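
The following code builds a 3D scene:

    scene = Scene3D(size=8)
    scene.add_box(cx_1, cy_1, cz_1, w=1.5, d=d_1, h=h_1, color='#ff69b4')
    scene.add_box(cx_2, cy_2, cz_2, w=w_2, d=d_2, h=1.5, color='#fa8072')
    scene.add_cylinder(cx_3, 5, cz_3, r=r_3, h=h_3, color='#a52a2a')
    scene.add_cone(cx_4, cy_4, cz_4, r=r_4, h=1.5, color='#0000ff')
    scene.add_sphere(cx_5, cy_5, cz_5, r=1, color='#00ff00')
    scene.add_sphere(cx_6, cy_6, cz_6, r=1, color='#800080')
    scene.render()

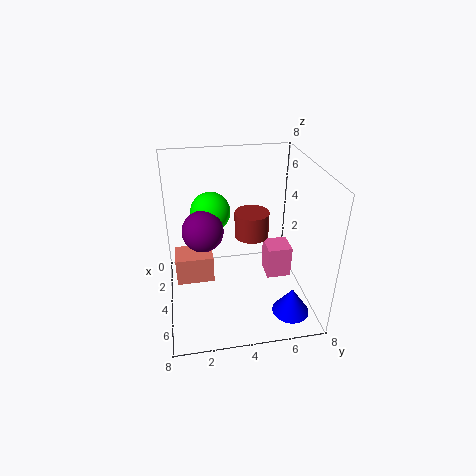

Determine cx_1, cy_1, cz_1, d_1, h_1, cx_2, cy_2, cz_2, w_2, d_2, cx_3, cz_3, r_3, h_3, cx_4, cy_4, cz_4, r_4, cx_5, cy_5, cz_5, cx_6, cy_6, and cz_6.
cx_1 = 2; cy_1 = 6; cz_1 = 0.5; d_1 = 1.5; h_1 = 2; cx_2 = 3.5; cy_2 = 0.5; cz_2 = 2; w_2 = 1.5; d_2 = 2; cx_3 = 3; cz_3 = 3.5; r_3 = 1; h_3 = 1.5; cx_4 = 6.5; cy_4 = 6.5; cz_4 = 0.5; r_4 = 1; cx_5 = 4.5; cy_5 = 2.5; cz_5 = 6; cx_6 = 5.5; cy_6 = 2; cz_6 = 5.5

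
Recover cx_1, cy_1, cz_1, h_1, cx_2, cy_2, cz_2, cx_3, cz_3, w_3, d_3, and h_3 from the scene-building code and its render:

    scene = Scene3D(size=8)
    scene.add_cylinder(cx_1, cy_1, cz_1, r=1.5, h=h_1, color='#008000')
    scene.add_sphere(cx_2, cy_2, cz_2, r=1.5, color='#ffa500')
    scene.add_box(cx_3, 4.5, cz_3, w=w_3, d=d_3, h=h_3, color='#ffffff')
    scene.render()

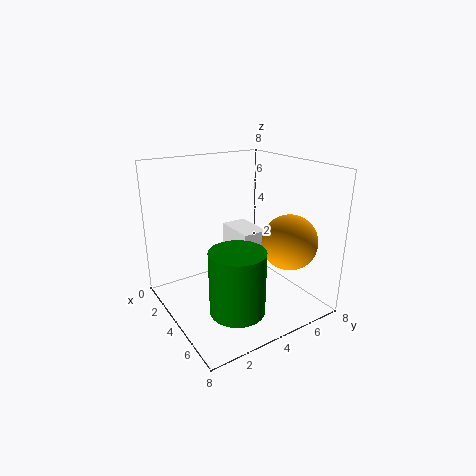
cx_1 = 5.5, cy_1 = 3, cz_1 = 0.5, h_1 = 3.5, cx_2 = 6, cy_2 = 6, cz_2 = 4, cx_3 = 1.5, cz_3 = 2, w_3 = 2.5, d_3 = 1.5, h_3 = 2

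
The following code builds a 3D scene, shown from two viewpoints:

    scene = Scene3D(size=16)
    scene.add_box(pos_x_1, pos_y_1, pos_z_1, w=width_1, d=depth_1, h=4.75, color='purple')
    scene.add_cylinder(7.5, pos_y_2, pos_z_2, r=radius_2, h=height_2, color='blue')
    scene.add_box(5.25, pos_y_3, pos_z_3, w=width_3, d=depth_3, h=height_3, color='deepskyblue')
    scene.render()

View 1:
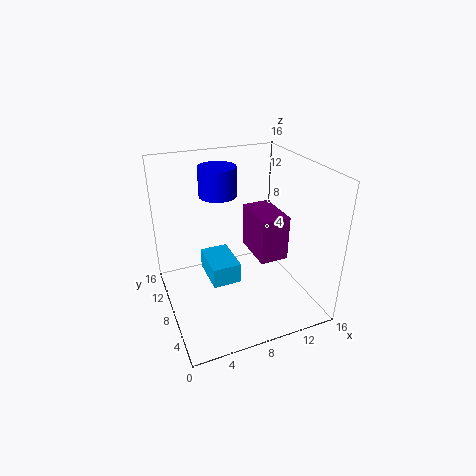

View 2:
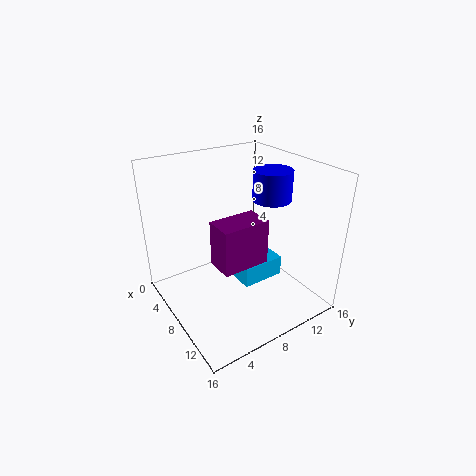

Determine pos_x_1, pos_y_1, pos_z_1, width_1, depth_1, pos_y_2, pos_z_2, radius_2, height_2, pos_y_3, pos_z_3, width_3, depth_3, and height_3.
pos_x_1 = 9, pos_y_1 = 4, pos_z_1 = 6.75, width_1 = 3, depth_1 = 5, pos_y_2 = 13, pos_z_2 = 11.25, radius_2 = 2.25, height_2 = 3.5, pos_y_3 = 8.75, pos_z_3 = 1.25, width_3 = 3.5, depth_3 = 5.25, height_3 = 2.5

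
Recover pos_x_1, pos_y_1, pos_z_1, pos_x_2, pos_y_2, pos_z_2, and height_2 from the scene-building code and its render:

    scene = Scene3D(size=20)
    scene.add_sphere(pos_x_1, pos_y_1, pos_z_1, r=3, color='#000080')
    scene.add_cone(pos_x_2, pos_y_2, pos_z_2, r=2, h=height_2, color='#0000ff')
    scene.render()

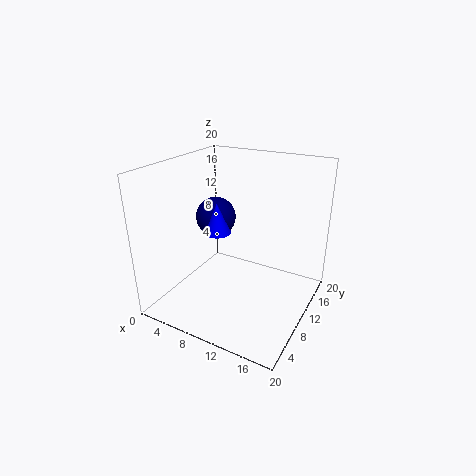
pos_x_1 = 4.5, pos_y_1 = 13, pos_z_1 = 11, pos_x_2 = 6, pos_y_2 = 11, pos_z_2 = 9.5, height_2 = 4.5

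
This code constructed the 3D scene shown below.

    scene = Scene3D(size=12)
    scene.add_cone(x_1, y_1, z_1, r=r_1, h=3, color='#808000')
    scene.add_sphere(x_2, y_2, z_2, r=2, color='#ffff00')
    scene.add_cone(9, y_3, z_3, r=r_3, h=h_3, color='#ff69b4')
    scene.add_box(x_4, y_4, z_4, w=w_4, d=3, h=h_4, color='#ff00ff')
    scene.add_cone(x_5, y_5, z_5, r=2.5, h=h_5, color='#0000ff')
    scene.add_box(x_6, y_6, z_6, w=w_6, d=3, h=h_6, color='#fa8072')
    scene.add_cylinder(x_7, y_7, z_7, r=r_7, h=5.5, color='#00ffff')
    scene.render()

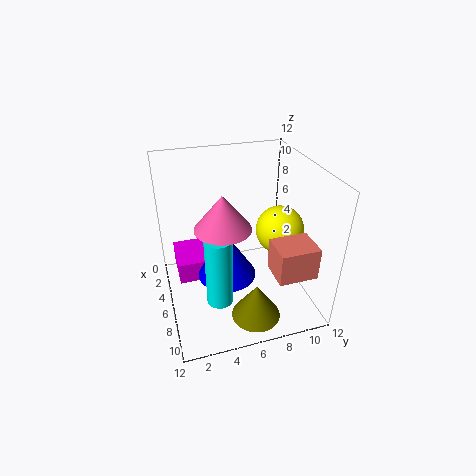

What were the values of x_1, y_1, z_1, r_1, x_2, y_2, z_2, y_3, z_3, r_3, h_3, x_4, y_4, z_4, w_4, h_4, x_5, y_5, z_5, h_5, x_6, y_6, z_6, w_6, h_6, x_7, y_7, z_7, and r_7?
x_1 = 9.5, y_1 = 6.5, z_1 = 0.5, r_1 = 2, x_2 = 6.5, y_2 = 9.5, z_2 = 6.5, y_3 = 4, z_3 = 9, r_3 = 2, h_3 = 2.5, x_4 = 0.5, y_4 = 1, z_4 = 1, w_4 = 4, h_4 = 2, x_5 = 6, y_5 = 5, z_5 = 2.5, h_5 = 4, x_6 = 9, y_6 = 7.5, z_6 = 5, w_6 = 2.5, h_6 = 2.5, x_7 = 9.5, y_7 = 3.5, z_7 = 3, r_7 = 1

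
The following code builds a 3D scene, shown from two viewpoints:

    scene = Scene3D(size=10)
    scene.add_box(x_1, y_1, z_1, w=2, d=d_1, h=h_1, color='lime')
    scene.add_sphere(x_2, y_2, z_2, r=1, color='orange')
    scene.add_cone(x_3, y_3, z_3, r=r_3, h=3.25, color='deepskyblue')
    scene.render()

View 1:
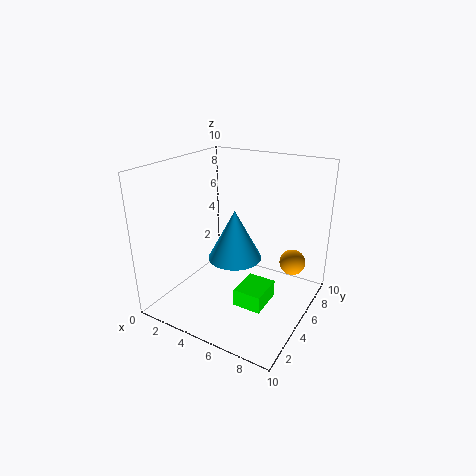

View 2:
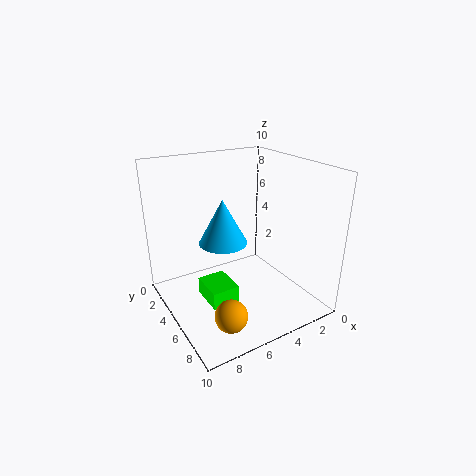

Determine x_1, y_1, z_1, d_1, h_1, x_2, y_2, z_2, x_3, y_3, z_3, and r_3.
x_1 = 5.5, y_1 = 3.5, z_1 = 0.5, d_1 = 2.5, h_1 = 1.25, x_2 = 7.75, y_2 = 8.75, z_2 = 2, x_3 = 5.5, y_3 = 3.75, z_3 = 4.25, r_3 = 1.75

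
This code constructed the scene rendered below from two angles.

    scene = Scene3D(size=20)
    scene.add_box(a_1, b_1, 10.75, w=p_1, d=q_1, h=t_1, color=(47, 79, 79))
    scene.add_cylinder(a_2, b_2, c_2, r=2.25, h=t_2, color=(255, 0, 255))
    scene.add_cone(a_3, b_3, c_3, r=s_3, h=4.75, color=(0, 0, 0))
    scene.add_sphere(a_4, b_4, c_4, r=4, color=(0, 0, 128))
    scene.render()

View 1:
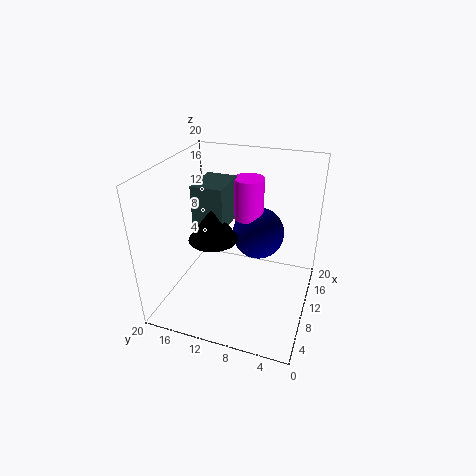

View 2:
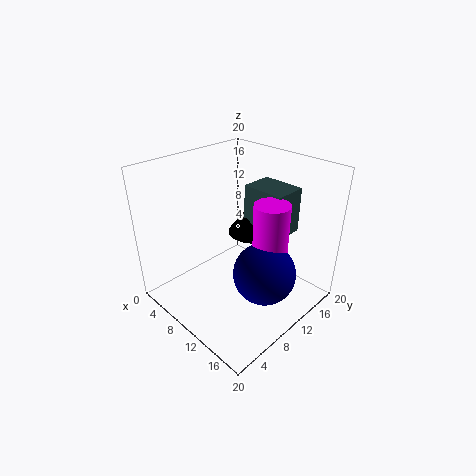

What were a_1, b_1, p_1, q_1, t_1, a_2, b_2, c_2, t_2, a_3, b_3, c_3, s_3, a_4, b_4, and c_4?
a_1 = 9.25, b_1 = 12, p_1 = 6, q_1 = 4.5, t_1 = 6.25, a_2 = 15.5, b_2 = 10.25, c_2 = 10.5, t_2 = 6.25, a_3 = 9.5, b_3 = 13.5, c_3 = 9.5, s_3 = 3.5, a_4 = 16, b_4 = 8.75, c_4 = 7.75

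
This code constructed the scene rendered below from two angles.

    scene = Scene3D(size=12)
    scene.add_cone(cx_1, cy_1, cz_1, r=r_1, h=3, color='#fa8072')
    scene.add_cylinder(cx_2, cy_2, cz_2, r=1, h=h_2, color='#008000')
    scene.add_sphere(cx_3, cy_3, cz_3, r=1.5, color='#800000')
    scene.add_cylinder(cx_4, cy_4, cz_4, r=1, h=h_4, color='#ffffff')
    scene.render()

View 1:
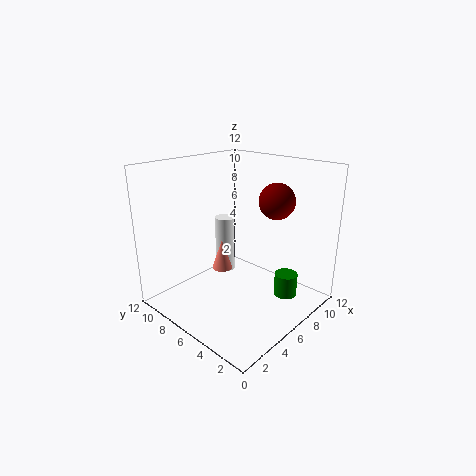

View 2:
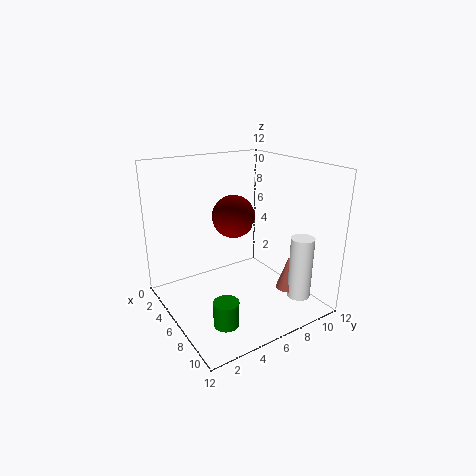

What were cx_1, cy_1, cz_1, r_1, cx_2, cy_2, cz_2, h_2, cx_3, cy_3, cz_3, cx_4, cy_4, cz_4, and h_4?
cx_1 = 8; cy_1 = 10; cz_1 = 1; r_1 = 1; cx_2 = 9; cy_2 = 3; cz_2 = 0.5; h_2 = 2; cx_3 = 8.5; cy_3 = 4; cz_3 = 9; cx_4 = 9; cy_4 = 10.5; cz_4 = 0.5; h_4 = 5.5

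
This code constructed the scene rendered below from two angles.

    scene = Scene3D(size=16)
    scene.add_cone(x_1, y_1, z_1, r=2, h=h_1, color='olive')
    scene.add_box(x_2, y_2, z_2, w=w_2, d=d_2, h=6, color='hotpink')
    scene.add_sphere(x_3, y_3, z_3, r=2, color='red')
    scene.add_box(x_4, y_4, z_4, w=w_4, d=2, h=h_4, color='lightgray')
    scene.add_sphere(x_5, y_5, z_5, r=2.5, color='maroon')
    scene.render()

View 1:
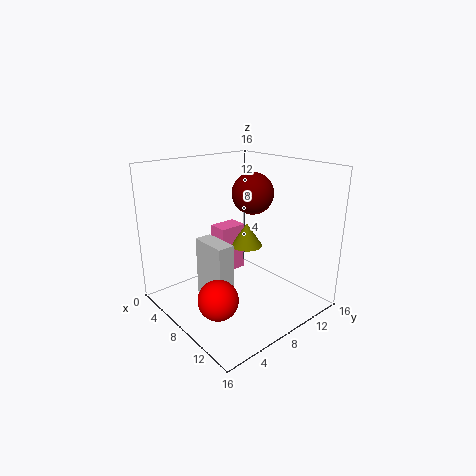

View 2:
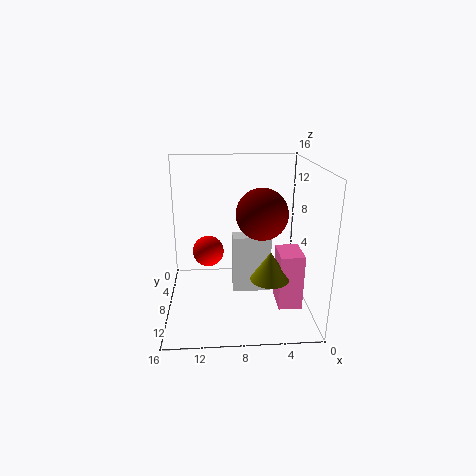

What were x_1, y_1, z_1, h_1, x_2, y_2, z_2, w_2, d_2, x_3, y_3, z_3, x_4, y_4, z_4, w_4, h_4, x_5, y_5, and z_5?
x_1 = 5; y_1 = 12; z_1 = 5; h_1 = 3; x_2 = 1.5; y_2 = 9; z_2 = 1.5; w_2 = 2.5; d_2 = 3.5; x_3 = 11.5; y_3 = 2.5; z_3 = 4; x_4 = 4; y_4 = 5; z_4 = 0.5; w_4 = 4.5; h_4 = 7; x_5 = 6; y_5 = 12; z_5 = 12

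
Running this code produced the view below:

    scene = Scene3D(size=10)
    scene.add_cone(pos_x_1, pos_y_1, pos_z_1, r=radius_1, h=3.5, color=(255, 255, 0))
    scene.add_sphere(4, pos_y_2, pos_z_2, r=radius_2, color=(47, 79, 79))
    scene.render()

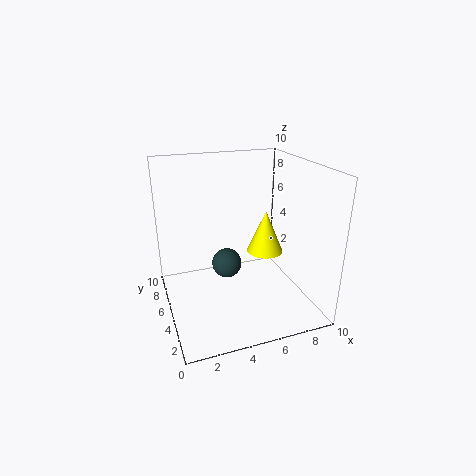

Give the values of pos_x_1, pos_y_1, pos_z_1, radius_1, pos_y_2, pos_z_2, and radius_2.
pos_x_1 = 8.5; pos_y_1 = 8; pos_z_1 = 2; radius_1 = 1.5; pos_y_2 = 4.5; pos_z_2 = 3.5; radius_2 = 1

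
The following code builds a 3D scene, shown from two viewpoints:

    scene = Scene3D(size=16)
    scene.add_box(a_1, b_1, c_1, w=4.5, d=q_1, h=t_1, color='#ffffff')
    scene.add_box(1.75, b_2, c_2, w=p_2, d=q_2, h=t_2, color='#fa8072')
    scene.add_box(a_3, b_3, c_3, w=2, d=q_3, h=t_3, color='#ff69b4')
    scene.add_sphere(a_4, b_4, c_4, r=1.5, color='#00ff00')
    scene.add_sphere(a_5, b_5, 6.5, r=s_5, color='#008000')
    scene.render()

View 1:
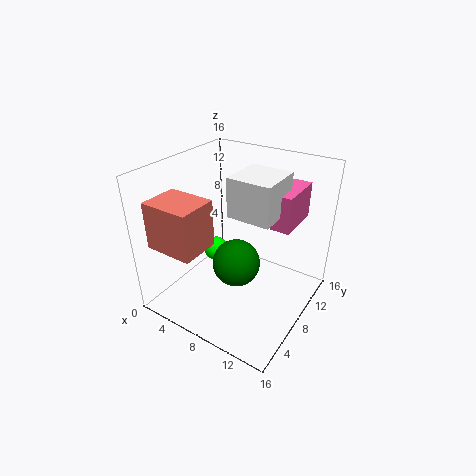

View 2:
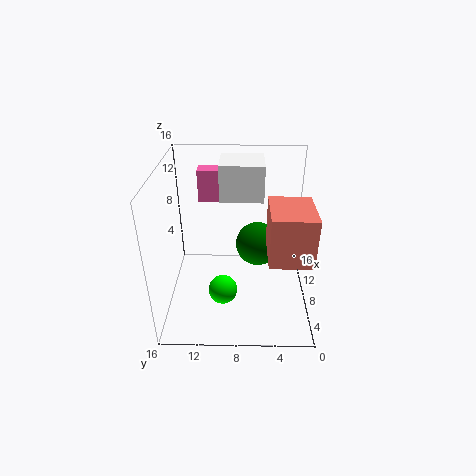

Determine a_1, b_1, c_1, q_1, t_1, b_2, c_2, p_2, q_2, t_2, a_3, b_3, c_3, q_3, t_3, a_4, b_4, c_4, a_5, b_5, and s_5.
a_1 = 8.5; b_1 = 5.25; c_1 = 12; q_1 = 4.75; t_1 = 4; b_2 = 0.75; c_2 = 8.5; p_2 = 5.25; q_2 = 4.25; t_2 = 5; a_3 = 12; b_3 = 7.75; c_3 = 10.5; q_3 = 5; t_3 = 3.75; a_4 = 3.75; b_4 = 9.5; c_4 = 4.25; a_5 = 9.25; b_5 = 5.75; s_5 = 2.5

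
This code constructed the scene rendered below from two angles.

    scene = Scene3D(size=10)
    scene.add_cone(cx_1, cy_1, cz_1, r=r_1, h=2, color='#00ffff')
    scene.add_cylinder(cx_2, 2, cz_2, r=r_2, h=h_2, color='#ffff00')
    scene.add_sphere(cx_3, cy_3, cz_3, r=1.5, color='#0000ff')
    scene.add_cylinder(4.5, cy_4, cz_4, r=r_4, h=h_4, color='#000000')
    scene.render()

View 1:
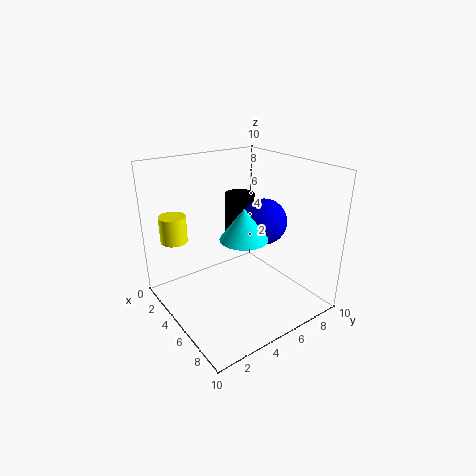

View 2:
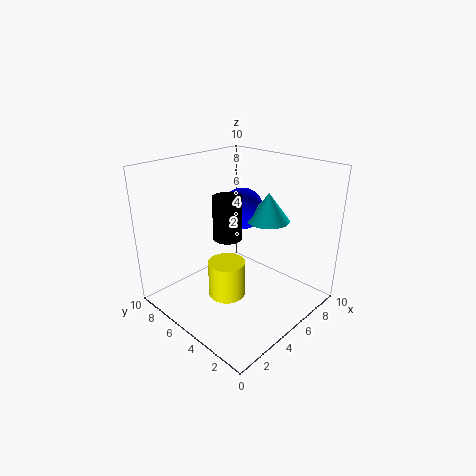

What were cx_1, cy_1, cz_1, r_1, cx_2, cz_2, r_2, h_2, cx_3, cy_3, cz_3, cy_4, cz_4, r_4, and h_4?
cx_1 = 7
cy_1 = 4
cz_1 = 6
r_1 = 1.5
cx_2 = 1
cz_2 = 4
r_2 = 1
h_2 = 2
cx_3 = 6.5
cy_3 = 6
cz_3 = 6.5
cy_4 = 5.5
cz_4 = 5
r_4 = 1
h_4 = 3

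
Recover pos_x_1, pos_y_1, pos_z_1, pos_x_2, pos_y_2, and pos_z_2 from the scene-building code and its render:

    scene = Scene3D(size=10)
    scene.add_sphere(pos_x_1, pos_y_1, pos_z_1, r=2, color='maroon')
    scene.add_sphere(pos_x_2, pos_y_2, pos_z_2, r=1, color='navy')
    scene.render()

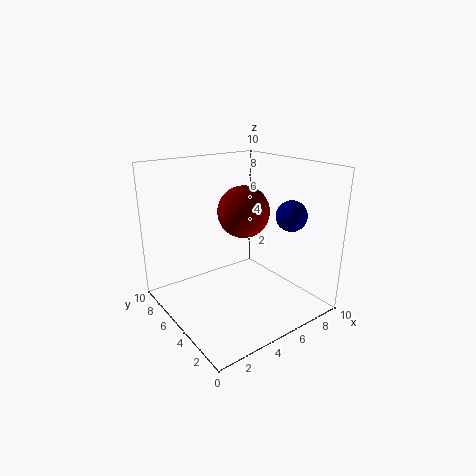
pos_x_1 = 7; pos_y_1 = 7; pos_z_1 = 6; pos_x_2 = 7; pos_y_2 = 2; pos_z_2 = 7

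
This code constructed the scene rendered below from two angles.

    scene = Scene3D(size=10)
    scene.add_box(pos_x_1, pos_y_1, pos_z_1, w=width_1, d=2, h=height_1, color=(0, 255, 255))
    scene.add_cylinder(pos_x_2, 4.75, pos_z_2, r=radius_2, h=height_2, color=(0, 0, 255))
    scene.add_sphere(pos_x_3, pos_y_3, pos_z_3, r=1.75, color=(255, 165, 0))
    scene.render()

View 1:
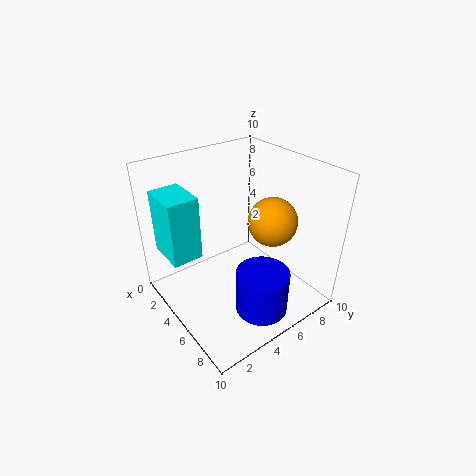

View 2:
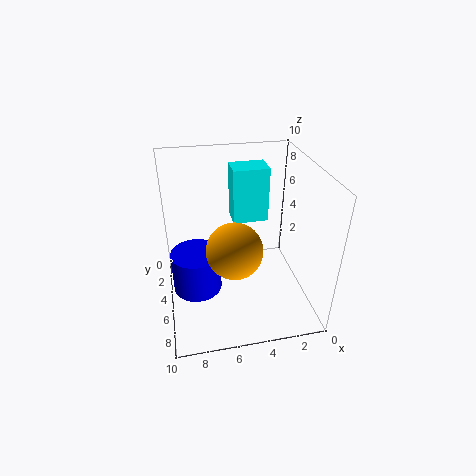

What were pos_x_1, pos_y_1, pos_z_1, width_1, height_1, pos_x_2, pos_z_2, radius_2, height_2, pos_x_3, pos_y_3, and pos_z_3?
pos_x_1 = 2
pos_y_1 = 0.25
pos_z_1 = 4.5
width_1 = 2.75
height_1 = 4.25
pos_x_2 = 8
pos_z_2 = 1
radius_2 = 1.75
height_2 = 3
pos_x_3 = 5.75
pos_y_3 = 7.5
pos_z_3 = 5.75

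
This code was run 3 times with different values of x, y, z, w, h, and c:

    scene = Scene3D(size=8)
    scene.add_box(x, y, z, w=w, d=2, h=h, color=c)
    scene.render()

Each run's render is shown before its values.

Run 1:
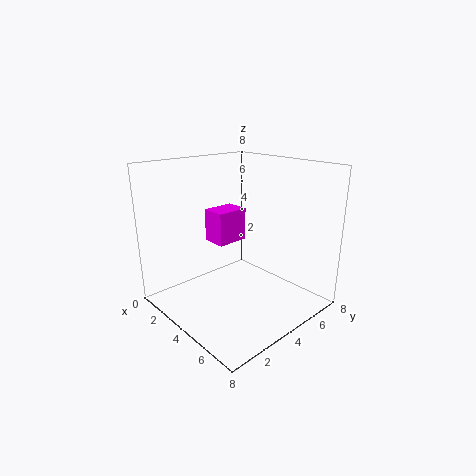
x = 1, y = 4, z = 3, w = 1.5, h = 2, c = 'magenta'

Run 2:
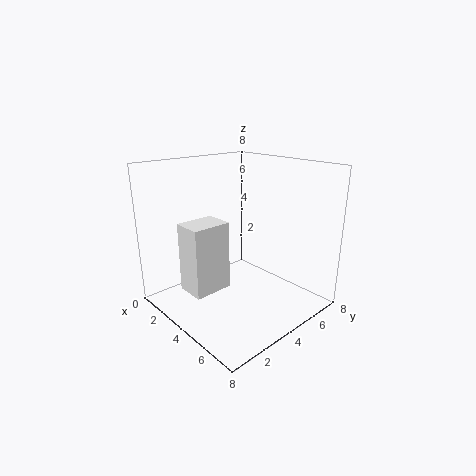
x = 3.5, y = 0.5, z = 2, w = 1.5, h = 3.5, c = 'white'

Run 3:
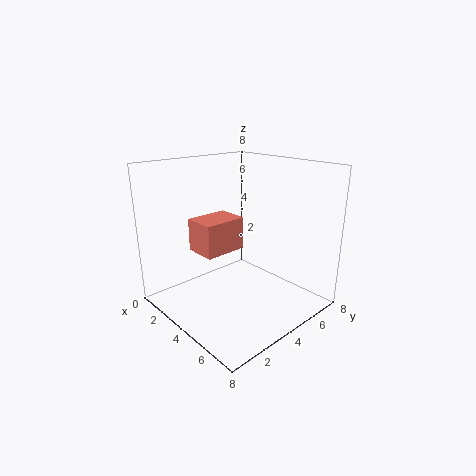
x = 4.5, y = 0.5, z = 4.5, w = 1.5, h = 1.5, c = 'salmon'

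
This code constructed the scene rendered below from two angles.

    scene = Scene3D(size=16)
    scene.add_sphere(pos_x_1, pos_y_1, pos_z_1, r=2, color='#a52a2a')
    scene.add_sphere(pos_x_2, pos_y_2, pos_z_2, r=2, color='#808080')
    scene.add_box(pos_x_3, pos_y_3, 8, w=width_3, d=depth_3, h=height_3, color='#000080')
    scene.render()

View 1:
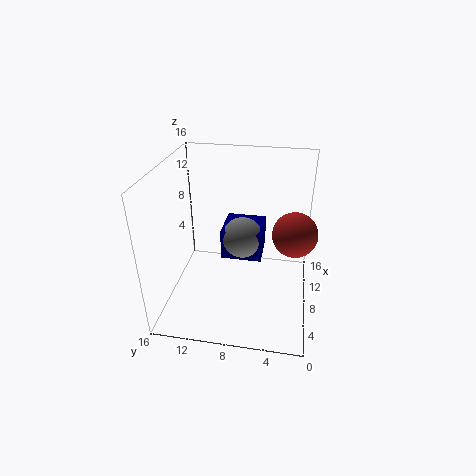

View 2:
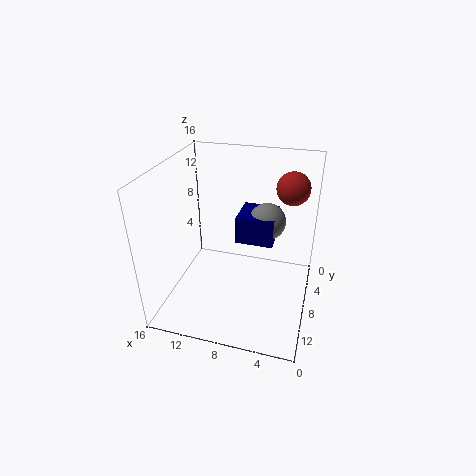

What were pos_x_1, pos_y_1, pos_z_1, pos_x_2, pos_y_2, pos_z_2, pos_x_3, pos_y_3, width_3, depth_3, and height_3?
pos_x_1 = 3, pos_y_1 = 2, pos_z_1 = 12, pos_x_2 = 5, pos_y_2 = 7, pos_z_2 = 10, pos_x_3 = 4, pos_y_3 = 5, width_3 = 4, depth_3 = 4, height_3 = 3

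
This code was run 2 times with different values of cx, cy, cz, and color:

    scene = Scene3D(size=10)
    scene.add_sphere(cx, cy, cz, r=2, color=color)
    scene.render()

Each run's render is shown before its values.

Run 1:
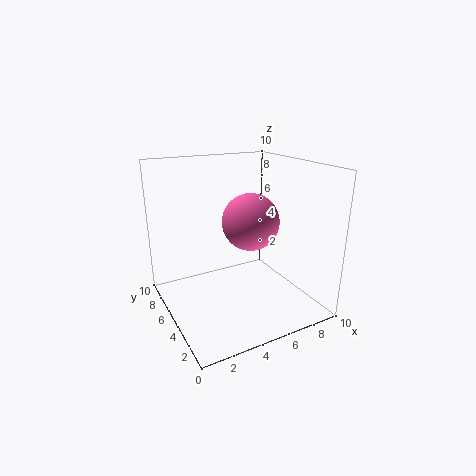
cx = 6
cy = 5
cz = 6
color = 'hotpink'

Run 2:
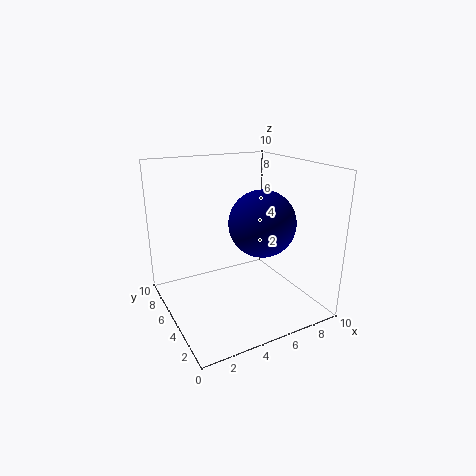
cx = 5
cy = 2
cz = 7
color = 'navy'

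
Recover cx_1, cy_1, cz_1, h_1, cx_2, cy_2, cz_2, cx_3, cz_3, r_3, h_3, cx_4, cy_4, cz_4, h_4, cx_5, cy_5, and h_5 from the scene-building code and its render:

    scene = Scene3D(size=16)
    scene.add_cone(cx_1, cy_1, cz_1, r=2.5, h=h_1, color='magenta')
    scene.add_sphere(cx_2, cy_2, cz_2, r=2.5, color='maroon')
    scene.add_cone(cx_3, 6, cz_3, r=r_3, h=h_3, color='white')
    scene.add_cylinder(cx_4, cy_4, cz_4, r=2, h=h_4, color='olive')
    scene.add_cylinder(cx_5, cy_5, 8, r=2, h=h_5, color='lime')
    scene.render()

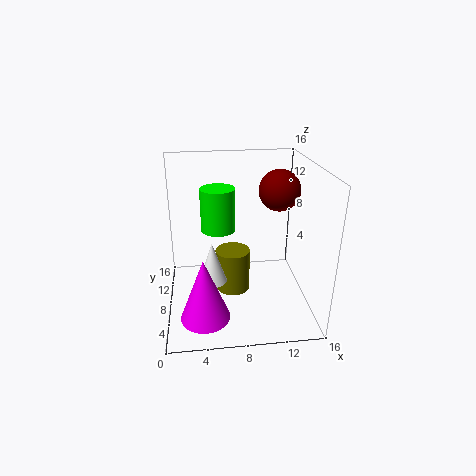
cx_1 = 4
cy_1 = 2.5
cz_1 = 2
h_1 = 6.5
cx_2 = 13.5
cy_2 = 12
cz_2 = 12
cx_3 = 5
cz_3 = 4
r_3 = 1.5
h_3 = 4.5
cx_4 = 7.5
cy_4 = 9
cz_4 = 1
h_4 = 5
cx_5 = 6
cy_5 = 10.5
h_5 = 5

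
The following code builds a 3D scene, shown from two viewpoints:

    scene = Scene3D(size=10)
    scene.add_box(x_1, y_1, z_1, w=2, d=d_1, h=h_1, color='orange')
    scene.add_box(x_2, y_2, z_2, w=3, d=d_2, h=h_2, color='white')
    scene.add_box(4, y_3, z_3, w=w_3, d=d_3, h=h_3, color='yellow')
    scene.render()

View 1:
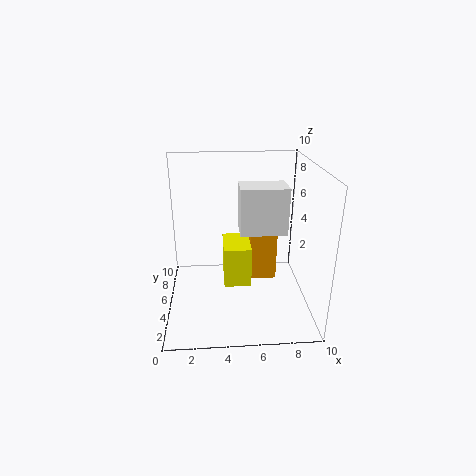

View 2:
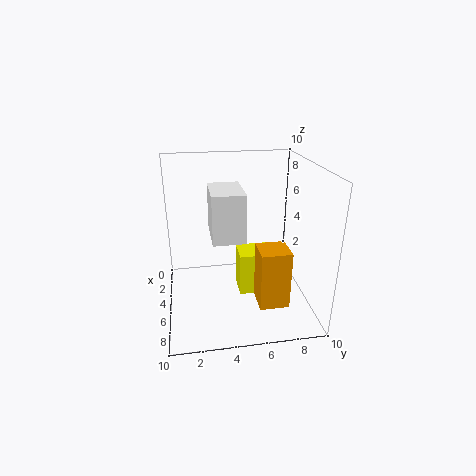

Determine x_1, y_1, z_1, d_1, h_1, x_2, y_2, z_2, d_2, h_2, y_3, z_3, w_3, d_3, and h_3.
x_1 = 6
y_1 = 6
z_1 = 1
d_1 = 2
h_1 = 4
x_2 = 5
y_2 = 3
z_2 = 6
d_2 = 2
h_2 = 3
y_3 = 5
z_3 = 1
w_3 = 2
d_3 = 3
h_3 = 3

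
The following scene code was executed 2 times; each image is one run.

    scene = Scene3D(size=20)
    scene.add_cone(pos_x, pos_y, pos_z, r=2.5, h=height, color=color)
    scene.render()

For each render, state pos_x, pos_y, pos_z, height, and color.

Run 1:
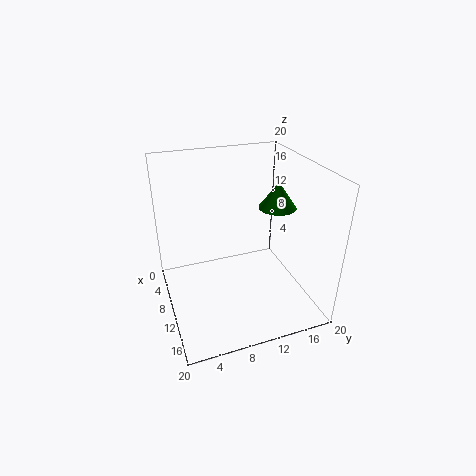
pos_x = 11.5, pos_y = 15, pos_z = 14.5, height = 3.5, color = 'green'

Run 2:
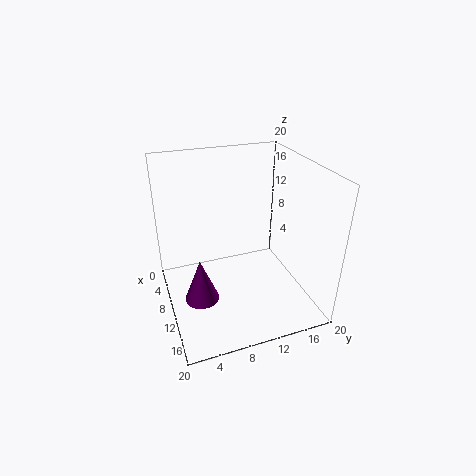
pos_x = 9.5, pos_y = 4.5, pos_z = 0.5, height = 6.5, color = 'purple'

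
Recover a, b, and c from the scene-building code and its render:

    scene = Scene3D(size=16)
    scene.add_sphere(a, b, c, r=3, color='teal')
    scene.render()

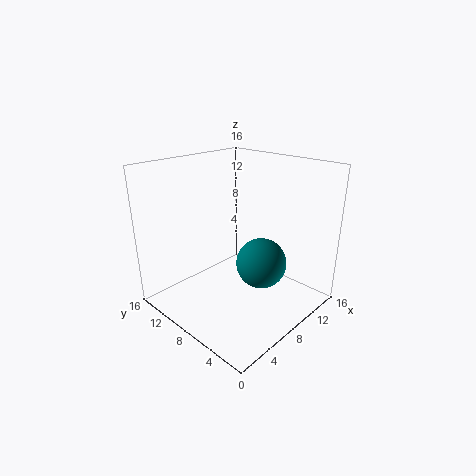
a = 11, b = 7, c = 4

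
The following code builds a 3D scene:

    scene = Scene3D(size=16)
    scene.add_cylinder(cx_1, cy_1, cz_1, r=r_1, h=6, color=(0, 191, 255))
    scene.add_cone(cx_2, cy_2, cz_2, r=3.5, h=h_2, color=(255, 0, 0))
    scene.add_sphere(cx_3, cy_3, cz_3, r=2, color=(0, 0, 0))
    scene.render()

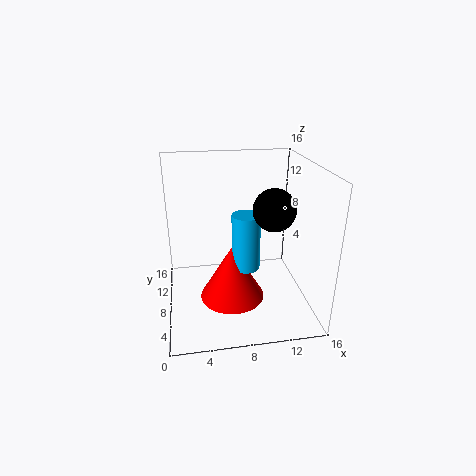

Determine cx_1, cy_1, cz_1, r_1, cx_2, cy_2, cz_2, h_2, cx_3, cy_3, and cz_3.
cx_1 = 8.5, cy_1 = 6, cz_1 = 5.5, r_1 = 1.5, cx_2 = 7, cy_2 = 6, cz_2 = 2, h_2 = 6, cx_3 = 10.5, cy_3 = 3, cz_3 = 13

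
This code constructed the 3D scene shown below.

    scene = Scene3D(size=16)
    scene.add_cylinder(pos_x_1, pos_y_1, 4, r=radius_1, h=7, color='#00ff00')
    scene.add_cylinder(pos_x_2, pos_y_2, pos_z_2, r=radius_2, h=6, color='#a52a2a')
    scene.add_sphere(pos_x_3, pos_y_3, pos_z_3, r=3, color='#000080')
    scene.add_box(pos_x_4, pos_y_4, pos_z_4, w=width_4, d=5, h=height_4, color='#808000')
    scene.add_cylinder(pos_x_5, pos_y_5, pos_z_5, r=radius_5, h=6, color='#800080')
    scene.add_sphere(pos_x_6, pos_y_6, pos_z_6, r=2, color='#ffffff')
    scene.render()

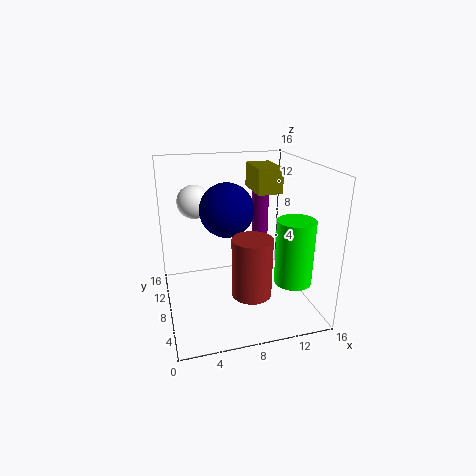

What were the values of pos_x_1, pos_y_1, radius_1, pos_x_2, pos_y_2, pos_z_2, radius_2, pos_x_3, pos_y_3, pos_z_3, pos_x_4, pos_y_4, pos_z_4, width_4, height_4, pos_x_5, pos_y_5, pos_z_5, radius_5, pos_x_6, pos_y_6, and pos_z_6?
pos_x_1 = 13; pos_y_1 = 4; radius_1 = 2; pos_x_2 = 8; pos_y_2 = 3; pos_z_2 = 4; radius_2 = 2; pos_x_3 = 7; pos_y_3 = 9; pos_z_3 = 11; pos_x_4 = 11; pos_y_4 = 10; pos_z_4 = 12; width_4 = 3; height_4 = 3; pos_x_5 = 12; pos_y_5 = 12; pos_z_5 = 6; radius_5 = 1; pos_x_6 = 4; pos_y_6 = 13; pos_z_6 = 11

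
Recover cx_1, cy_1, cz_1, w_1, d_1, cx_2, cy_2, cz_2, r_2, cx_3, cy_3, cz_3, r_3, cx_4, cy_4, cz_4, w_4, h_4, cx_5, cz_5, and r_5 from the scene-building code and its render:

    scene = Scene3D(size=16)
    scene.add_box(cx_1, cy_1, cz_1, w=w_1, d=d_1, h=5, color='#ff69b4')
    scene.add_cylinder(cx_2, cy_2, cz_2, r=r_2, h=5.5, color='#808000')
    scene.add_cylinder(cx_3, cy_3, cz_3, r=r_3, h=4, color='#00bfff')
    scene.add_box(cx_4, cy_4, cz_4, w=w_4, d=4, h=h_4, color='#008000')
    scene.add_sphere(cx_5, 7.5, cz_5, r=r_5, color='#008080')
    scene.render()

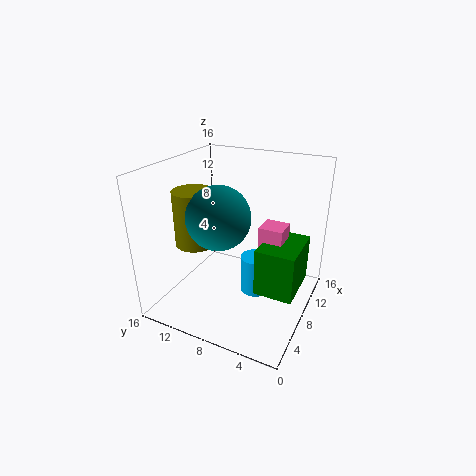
cx_1 = 6.5; cy_1 = 2.5; cz_1 = 5.5; w_1 = 2.5; d_1 = 2.5; cx_2 = 3.5; cy_2 = 10.5; cz_2 = 9; r_2 = 2; cx_3 = 6; cy_3 = 5; cz_3 = 3.5; r_3 = 1.5; cx_4 = 4.5; cy_4 = 0.5; cz_4 = 4; w_4 = 5.5; h_4 = 5; cx_5 = 3; cz_5 = 12.5; r_5 = 3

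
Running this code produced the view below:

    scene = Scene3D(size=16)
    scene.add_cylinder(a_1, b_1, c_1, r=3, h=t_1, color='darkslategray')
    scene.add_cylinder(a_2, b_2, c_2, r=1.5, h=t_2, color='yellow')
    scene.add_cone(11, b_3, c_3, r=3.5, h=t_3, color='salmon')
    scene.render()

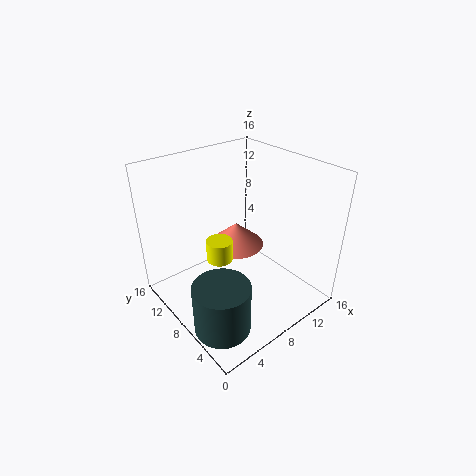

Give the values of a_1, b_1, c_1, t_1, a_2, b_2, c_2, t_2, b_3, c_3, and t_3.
a_1 = 3, b_1 = 4.5, c_1 = 0.5, t_1 = 5.5, a_2 = 6.5, b_2 = 9.5, c_2 = 5, t_2 = 2.5, b_3 = 12, c_3 = 4, t_3 = 3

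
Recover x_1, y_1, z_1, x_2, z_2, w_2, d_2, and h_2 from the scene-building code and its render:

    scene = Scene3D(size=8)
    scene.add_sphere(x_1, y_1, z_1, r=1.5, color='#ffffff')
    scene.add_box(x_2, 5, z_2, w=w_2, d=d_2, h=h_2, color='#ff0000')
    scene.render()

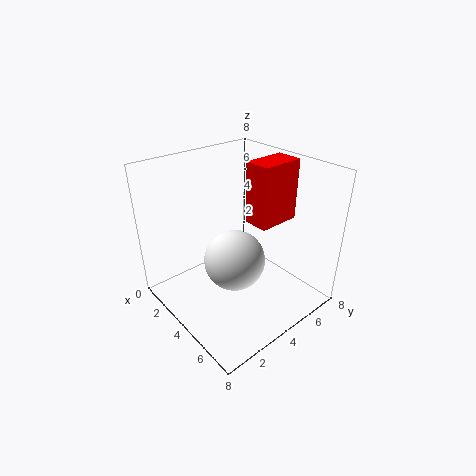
x_1 = 5.5, y_1 = 2.5, z_1 = 4, x_2 = 3.5, z_2 = 4.5, w_2 = 1.5, d_2 = 2.5, h_2 = 3.5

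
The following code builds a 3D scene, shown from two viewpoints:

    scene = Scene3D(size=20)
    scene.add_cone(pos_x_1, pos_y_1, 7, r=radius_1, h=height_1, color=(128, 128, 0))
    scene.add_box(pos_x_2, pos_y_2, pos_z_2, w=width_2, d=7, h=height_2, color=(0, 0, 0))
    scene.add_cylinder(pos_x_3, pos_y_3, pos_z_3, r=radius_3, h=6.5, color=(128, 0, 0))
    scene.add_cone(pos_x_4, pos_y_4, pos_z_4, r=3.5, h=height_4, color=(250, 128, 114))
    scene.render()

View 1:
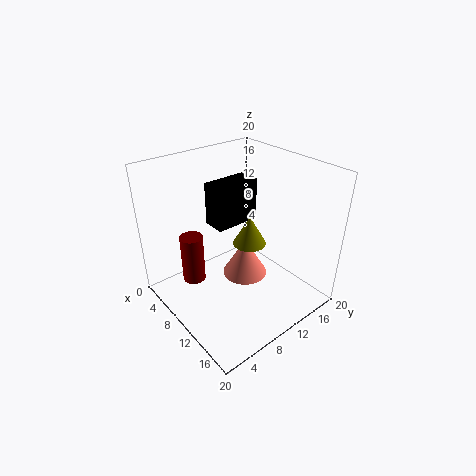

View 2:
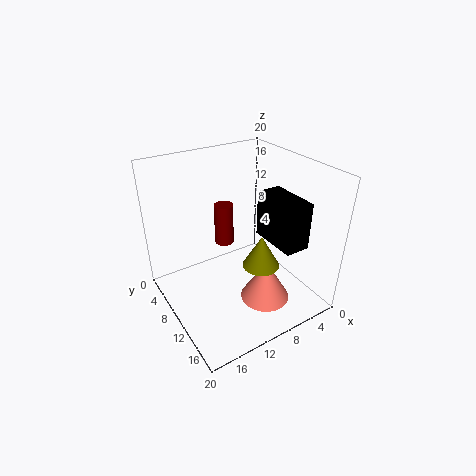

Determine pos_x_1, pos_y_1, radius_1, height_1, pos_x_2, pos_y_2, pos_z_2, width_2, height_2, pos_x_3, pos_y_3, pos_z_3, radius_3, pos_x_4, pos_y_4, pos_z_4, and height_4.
pos_x_1 = 8.5, pos_y_1 = 13.5, radius_1 = 2.5, height_1 = 4.5, pos_x_2 = 3, pos_y_2 = 9.5, pos_z_2 = 9.5, width_2 = 3.5, height_2 = 6.5, pos_x_3 = 8.5, pos_y_3 = 3.5, pos_z_3 = 5.5, radius_3 = 1.5, pos_x_4 = 7.5, pos_y_4 = 13.5, pos_z_4 = 1, height_4 = 6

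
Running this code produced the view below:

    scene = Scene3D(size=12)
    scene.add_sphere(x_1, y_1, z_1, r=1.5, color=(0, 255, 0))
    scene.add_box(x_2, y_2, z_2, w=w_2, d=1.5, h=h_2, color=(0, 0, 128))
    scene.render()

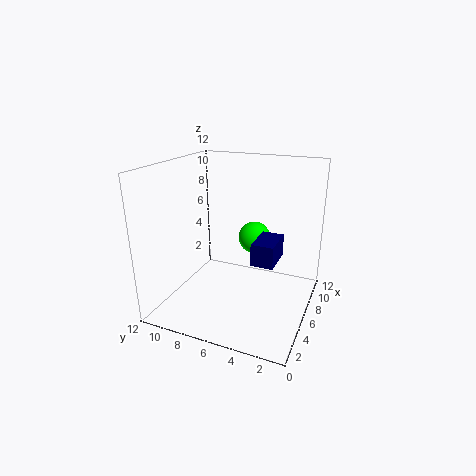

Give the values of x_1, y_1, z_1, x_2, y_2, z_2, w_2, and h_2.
x_1 = 10; y_1 = 6; z_1 = 4.5; x_2 = 1; y_2 = 1.5; z_2 = 6.5; w_2 = 2.5; h_2 = 1.5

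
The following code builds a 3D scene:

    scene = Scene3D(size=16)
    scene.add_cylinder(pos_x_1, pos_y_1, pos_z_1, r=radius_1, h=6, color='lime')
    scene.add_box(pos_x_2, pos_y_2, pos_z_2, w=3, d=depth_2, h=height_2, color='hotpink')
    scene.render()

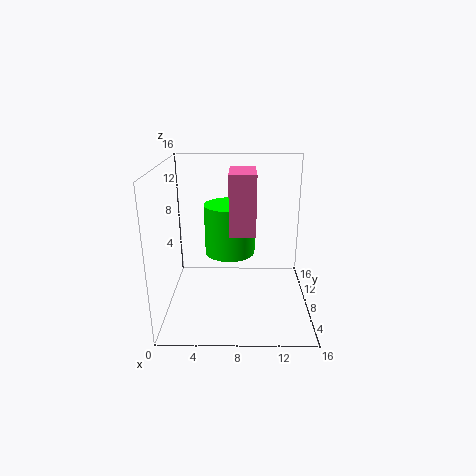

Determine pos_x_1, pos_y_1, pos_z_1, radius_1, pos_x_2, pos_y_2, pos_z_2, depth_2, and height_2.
pos_x_1 = 7, pos_y_1 = 11, pos_z_1 = 5, radius_1 = 3, pos_x_2 = 7, pos_y_2 = 8, pos_z_2 = 8, depth_2 = 5, height_2 = 7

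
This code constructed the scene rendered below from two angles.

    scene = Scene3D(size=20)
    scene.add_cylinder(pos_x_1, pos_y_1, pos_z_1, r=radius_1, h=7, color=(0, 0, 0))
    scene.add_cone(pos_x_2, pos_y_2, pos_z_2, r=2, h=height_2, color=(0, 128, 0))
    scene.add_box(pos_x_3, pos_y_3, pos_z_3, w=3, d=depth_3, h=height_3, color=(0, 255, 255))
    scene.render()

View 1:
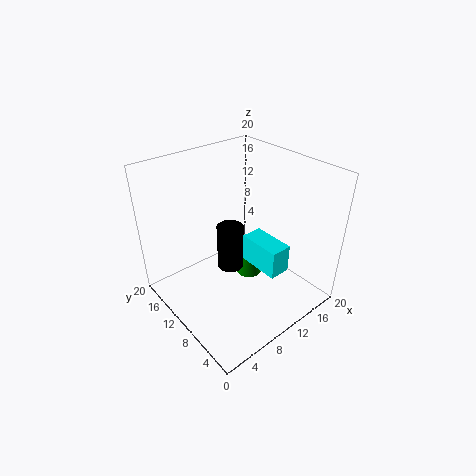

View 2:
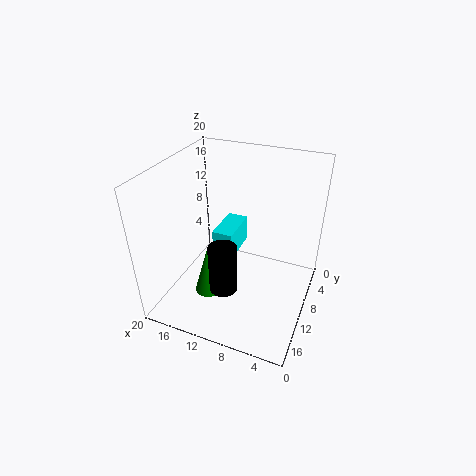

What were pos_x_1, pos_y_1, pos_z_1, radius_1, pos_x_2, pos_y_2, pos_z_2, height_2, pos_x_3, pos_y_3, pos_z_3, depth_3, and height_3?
pos_x_1 = 11; pos_y_1 = 13; pos_z_1 = 3; radius_1 = 2; pos_x_2 = 14; pos_y_2 = 12; pos_z_2 = 1; height_2 = 7; pos_x_3 = 11; pos_y_3 = 4; pos_z_3 = 6; depth_3 = 6; height_3 = 4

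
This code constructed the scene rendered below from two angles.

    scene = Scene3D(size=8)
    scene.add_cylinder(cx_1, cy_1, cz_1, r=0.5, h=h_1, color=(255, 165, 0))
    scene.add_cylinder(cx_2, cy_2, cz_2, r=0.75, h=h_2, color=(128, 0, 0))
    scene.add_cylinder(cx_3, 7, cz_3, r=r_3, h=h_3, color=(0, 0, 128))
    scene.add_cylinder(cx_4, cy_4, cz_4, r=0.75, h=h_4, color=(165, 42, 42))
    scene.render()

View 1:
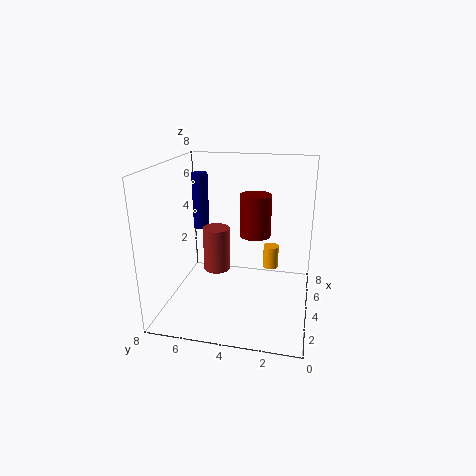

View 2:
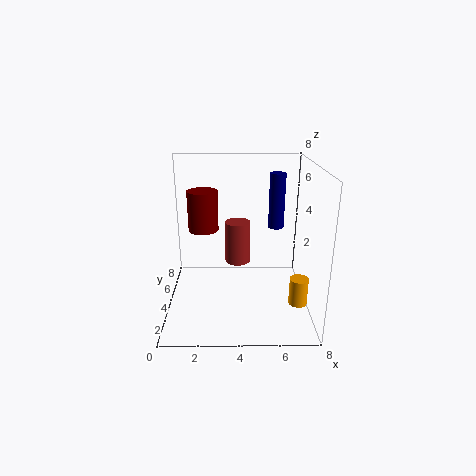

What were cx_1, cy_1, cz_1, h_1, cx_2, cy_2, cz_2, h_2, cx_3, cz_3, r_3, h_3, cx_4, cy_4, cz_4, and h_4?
cx_1 = 7.25, cy_1 = 2.5, cz_1 = 0.75, h_1 = 1.5, cx_2 = 2.25, cy_2 = 2.75, cz_2 = 5, h_2 = 2, cx_3 = 6.5, cz_3 = 3.5, r_3 = 0.5, h_3 = 3.5, cx_4 = 4, cy_4 = 5.25, cz_4 = 2, h_4 = 2.5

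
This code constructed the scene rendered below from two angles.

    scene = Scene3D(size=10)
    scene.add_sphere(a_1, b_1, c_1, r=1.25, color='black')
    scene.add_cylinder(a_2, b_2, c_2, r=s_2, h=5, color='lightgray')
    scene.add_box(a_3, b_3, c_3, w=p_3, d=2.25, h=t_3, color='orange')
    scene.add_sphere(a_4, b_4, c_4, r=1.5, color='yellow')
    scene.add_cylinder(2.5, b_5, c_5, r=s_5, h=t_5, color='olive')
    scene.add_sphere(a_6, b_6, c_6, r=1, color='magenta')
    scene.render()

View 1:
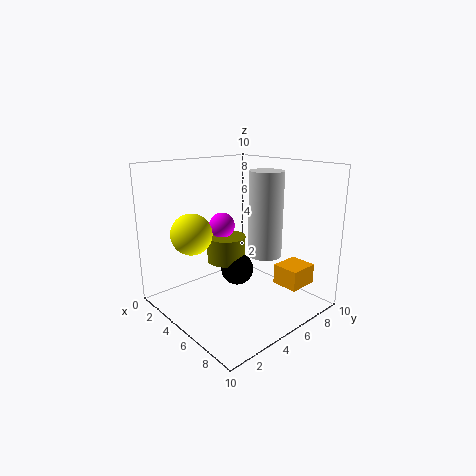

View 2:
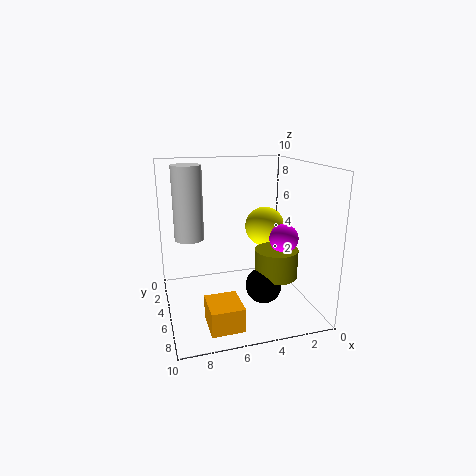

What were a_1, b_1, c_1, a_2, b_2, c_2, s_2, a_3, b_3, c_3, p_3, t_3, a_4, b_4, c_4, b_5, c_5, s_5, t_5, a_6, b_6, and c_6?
a_1 = 3.5; b_1 = 6.25; c_1 = 1.75; a_2 = 8.25; b_2 = 4.25; c_2 = 5; s_2 = 1; a_3 = 6; b_3 = 7.75; c_3 = 1; p_3 = 2; t_3 = 1.5; a_4 = 2.25; b_4 = 3; c_4 = 5; b_5 = 6; c_5 = 2.25; s_5 = 1.5; t_5 = 2; a_6 = 2; b_6 = 6; c_6 = 5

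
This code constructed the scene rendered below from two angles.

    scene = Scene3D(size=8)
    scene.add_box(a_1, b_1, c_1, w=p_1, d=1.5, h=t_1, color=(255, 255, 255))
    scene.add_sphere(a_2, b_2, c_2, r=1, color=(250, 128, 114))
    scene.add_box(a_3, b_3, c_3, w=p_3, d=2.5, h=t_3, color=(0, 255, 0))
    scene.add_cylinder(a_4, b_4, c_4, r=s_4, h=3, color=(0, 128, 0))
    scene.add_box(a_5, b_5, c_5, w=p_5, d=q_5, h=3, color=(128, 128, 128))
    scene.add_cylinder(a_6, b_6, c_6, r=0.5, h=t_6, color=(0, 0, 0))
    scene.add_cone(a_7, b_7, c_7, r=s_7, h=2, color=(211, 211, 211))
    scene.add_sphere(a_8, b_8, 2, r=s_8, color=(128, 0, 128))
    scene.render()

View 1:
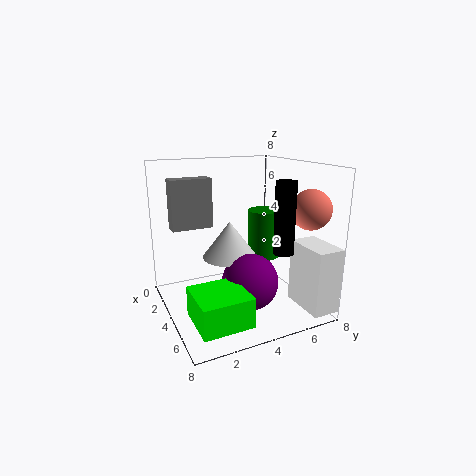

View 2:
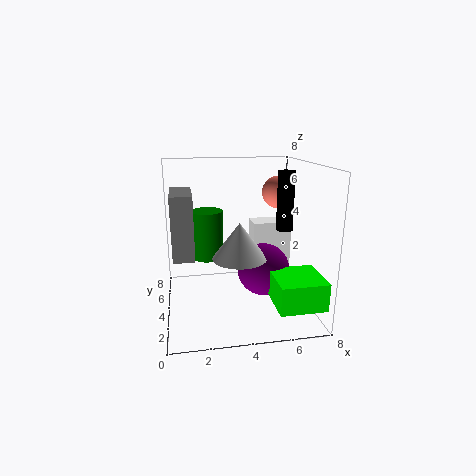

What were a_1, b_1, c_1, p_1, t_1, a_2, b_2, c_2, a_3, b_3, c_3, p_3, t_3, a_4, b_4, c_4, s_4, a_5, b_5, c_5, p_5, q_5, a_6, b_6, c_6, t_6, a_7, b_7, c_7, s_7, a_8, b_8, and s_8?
a_1 = 5.5; b_1 = 6.5; c_1 = 0.5; p_1 = 2.5; t_1 = 3.5; a_2 = 7; b_2 = 6.5; c_2 = 6; a_3 = 5.5; b_3 = 0.5; c_3 = 1; p_3 = 2.5; t_3 = 1.5; a_4 = 2.5; b_4 = 6.5; c_4 = 2; s_4 = 1; a_5 = 0.5; b_5 = 1; c_5 = 4; p_5 = 1; q_5 = 2.5; a_6 = 7; b_6 = 5; c_6 = 4; t_6 = 3.5; a_7 = 4; b_7 = 3.5; c_7 = 3; s_7 = 1.5; a_8 = 5.5; b_8 = 4; s_8 = 1.5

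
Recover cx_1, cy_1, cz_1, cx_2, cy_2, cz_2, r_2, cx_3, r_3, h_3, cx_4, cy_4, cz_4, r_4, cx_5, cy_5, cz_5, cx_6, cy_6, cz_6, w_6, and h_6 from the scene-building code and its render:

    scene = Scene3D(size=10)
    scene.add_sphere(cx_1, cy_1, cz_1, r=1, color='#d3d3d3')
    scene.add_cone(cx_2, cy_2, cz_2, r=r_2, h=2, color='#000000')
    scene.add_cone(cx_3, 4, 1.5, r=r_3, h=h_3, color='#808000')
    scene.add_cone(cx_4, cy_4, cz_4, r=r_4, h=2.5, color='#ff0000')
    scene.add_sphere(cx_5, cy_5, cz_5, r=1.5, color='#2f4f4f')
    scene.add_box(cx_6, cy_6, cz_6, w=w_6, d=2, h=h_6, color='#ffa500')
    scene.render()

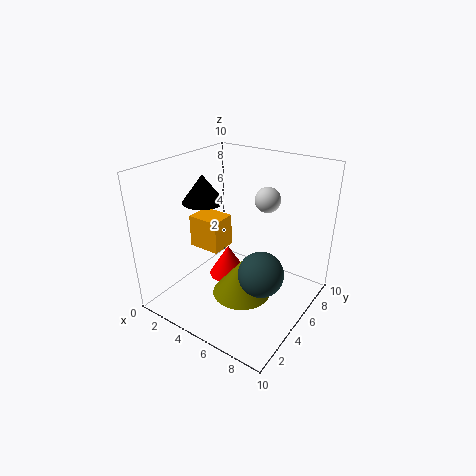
cx_1 = 5; cy_1 = 9; cz_1 = 6.5; cx_2 = 2; cy_2 = 5; cz_2 = 7; r_2 = 1.5; cx_3 = 6; r_3 = 2; h_3 = 2.5; cx_4 = 3; cy_4 = 6.5; cz_4 = 0.5; r_4 = 1.5; cx_5 = 7.5; cy_5 = 4; cz_5 = 3.5; cx_6 = 0.5; cy_6 = 5; cz_6 = 3; w_6 = 2.5; h_6 = 2.5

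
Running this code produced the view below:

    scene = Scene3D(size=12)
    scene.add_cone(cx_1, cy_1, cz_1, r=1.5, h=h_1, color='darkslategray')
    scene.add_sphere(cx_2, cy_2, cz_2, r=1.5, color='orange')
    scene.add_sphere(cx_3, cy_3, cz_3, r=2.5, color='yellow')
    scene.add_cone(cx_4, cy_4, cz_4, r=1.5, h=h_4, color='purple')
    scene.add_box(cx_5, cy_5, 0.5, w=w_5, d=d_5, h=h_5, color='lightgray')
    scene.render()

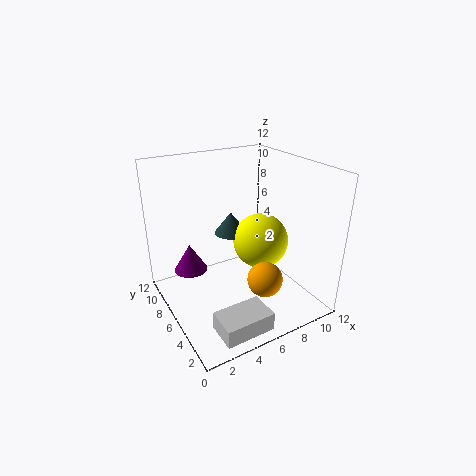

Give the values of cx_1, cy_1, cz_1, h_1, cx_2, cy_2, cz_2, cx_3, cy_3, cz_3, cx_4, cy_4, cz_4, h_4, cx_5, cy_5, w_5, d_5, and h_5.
cx_1 = 7; cy_1 = 9; cz_1 = 5; h_1 = 2; cx_2 = 7.5; cy_2 = 4; cz_2 = 2.5; cx_3 = 9; cy_3 = 7; cz_3 = 4.5; cx_4 = 3; cy_4 = 9.5; cz_4 = 2; h_4 = 2.5; cx_5 = 2; cy_5 = 0.5; w_5 = 4; d_5 = 2.5; h_5 = 1.5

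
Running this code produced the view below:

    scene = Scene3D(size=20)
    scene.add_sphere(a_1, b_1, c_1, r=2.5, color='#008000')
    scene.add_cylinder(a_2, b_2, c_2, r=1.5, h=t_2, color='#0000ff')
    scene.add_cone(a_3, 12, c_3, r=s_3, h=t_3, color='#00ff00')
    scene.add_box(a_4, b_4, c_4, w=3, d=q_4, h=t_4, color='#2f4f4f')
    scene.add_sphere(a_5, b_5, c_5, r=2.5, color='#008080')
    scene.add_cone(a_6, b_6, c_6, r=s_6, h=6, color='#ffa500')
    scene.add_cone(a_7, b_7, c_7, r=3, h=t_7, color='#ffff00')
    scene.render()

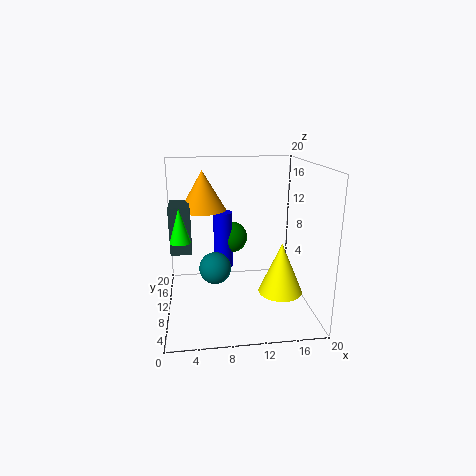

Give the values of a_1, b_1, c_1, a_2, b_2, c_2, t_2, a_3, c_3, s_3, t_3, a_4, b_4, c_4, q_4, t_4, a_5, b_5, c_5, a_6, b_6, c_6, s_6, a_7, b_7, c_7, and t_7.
a_1 = 10
b_1 = 17.5
c_1 = 7.5
a_2 = 8.5
b_2 = 16.5
c_2 = 3
t_2 = 9
a_3 = 2
c_3 = 9
s_3 = 1.5
t_3 = 5
a_4 = 0.5
b_4 = 12
c_4 = 7
q_4 = 5
t_4 = 7
a_5 = 7
b_5 = 14.5
c_5 = 3.5
a_6 = 5.5
b_6 = 16.5
c_6 = 12.5
s_6 = 3.5
a_7 = 15.5
b_7 = 7
c_7 = 3
t_7 = 7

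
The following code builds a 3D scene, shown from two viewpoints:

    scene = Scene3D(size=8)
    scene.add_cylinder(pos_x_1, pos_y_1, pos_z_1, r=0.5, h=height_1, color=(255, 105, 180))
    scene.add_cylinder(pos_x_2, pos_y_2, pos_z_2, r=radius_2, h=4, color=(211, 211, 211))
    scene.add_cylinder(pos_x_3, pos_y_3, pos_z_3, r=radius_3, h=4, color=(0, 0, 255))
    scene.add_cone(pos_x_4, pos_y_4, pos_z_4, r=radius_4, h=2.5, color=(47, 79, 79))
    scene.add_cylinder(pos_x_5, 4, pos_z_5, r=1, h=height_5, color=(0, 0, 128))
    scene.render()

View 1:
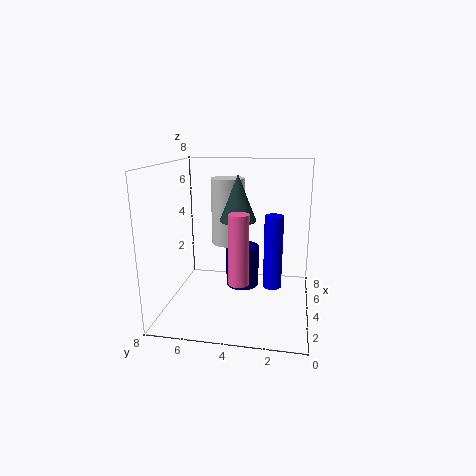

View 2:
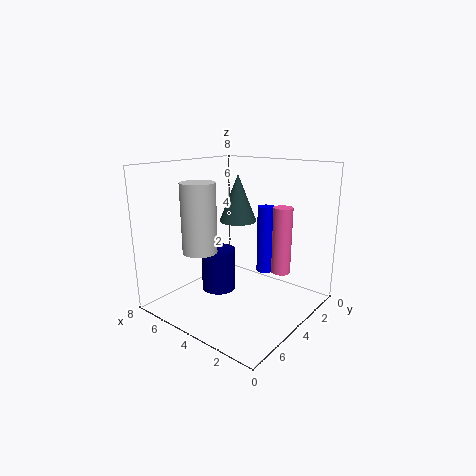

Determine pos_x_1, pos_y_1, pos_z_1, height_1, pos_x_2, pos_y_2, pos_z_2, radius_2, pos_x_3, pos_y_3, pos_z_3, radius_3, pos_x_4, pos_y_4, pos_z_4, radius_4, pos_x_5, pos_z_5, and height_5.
pos_x_1 = 1.5, pos_y_1 = 3.5, pos_z_1 = 2.5, height_1 = 3.5, pos_x_2 = 6, pos_y_2 = 5, pos_z_2 = 3, radius_2 = 1, pos_x_3 = 3.5, pos_y_3 = 2, pos_z_3 = 1.5, radius_3 = 0.5, pos_x_4 = 4, pos_y_4 = 4, pos_z_4 = 5, radius_4 = 1, pos_x_5 = 5.5, pos_z_5 = 0.5, height_5 = 2.5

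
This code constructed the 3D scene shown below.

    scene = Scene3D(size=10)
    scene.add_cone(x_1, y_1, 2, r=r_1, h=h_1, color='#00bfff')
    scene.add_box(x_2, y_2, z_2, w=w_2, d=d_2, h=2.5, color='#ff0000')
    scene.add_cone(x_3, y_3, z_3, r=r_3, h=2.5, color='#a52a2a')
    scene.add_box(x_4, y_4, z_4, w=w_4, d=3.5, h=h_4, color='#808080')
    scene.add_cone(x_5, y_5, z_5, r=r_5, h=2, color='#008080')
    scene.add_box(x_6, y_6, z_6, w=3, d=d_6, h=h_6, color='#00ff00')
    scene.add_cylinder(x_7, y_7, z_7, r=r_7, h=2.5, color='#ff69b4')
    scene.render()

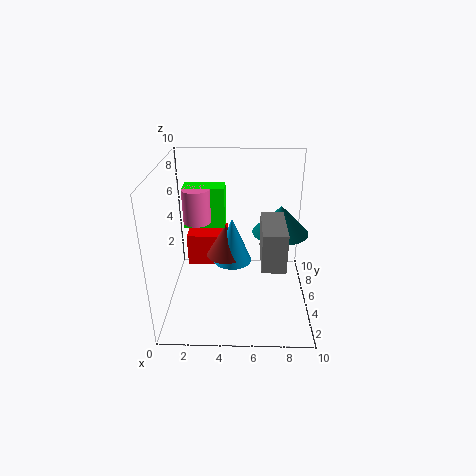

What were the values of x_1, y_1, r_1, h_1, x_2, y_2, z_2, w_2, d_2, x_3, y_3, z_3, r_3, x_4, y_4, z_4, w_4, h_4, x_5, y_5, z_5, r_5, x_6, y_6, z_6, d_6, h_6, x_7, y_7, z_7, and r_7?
x_1 = 4.5, y_1 = 7, r_1 = 1.5, h_1 = 3.5, x_2 = 1, y_2 = 7, z_2 = 1.5, w_2 = 3, d_2 = 2.5, x_3 = 4, y_3 = 7, z_3 = 2.5, r_3 = 1.5, x_4 = 6.5, y_4 = 1.5, z_4 = 4.5, w_4 = 1.5, h_4 = 2.5, x_5 = 8, y_5 = 6, z_5 = 5, r_5 = 2, x_6 = 1, y_6 = 6.5, z_6 = 5, d_6 = 1.5, h_6 = 3, x_7 = 2, y_7 = 6.5, z_7 = 5.5, r_7 = 1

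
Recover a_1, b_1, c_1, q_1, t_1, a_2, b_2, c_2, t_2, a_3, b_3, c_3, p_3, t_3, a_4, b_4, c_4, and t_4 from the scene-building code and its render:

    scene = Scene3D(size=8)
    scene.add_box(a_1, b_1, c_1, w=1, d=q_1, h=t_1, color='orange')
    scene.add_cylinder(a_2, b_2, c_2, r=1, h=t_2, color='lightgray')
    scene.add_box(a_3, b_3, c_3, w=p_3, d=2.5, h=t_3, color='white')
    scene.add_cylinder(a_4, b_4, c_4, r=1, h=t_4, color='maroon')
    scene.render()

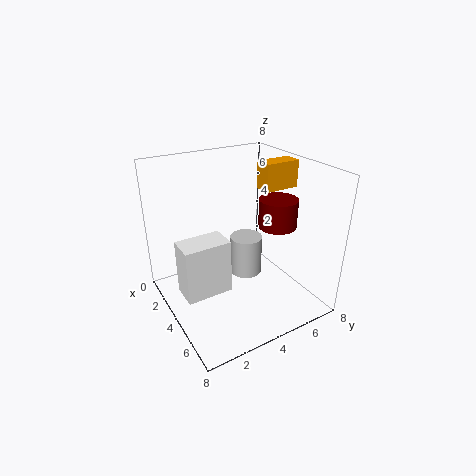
a_1 = 3.5
b_1 = 5.5
c_1 = 6.5
q_1 = 2
t_1 = 1.5
a_2 = 2.5
b_2 = 5.5
c_2 = 0.5
t_2 = 2.5
a_3 = 3.5
b_3 = 0.5
c_3 = 1.5
p_3 = 1.5
t_3 = 3
a_4 = 5.5
b_4 = 5.5
c_4 = 5
t_4 = 1.5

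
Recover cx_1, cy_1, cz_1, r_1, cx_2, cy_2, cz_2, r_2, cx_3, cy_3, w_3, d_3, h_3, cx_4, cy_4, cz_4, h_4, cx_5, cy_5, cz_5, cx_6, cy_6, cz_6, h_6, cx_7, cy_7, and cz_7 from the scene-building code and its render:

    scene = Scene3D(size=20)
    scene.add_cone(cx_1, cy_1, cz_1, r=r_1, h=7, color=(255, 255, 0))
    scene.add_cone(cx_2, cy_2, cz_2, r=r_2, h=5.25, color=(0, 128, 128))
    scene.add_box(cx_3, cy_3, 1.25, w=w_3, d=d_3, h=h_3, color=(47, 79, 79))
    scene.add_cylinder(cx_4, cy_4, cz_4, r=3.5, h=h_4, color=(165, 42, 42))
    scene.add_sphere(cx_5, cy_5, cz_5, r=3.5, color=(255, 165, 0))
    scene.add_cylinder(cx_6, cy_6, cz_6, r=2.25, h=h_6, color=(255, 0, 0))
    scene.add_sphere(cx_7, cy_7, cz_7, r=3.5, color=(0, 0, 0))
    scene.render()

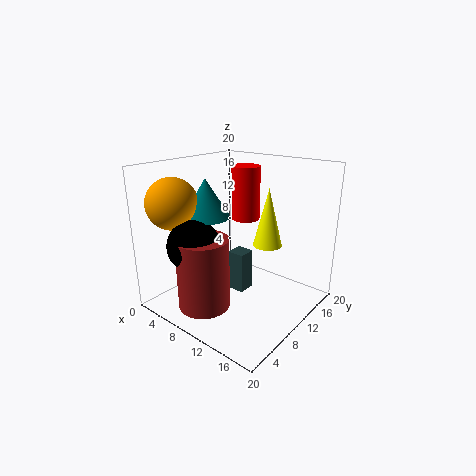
cx_1 = 16
cy_1 = 8.25
cz_1 = 11.25
r_1 = 1.75
cx_2 = 6.5
cy_2 = 7.5
cz_2 = 13
r_2 = 3.25
cx_3 = 8
cy_3 = 10.25
w_3 = 2.5
d_3 = 2.5
h_3 = 6
cx_4 = 8.5
cy_4 = 4.5
cz_4 = 1.5
h_4 = 9.75
cx_5 = 3.5
cy_5 = 4.25
cz_5 = 15
cx_6 = 5.75
cy_6 = 17.25
cz_6 = 10
h_6 = 8.5
cx_7 = 7.25
cy_7 = 4.25
cz_7 = 10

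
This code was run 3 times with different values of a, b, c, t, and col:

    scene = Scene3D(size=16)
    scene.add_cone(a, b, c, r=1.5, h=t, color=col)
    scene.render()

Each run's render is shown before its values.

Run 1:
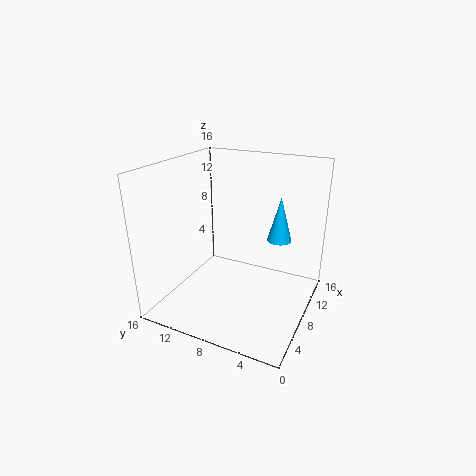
a = 13.5
b = 5
c = 6
t = 5.5
col = 'deepskyblue'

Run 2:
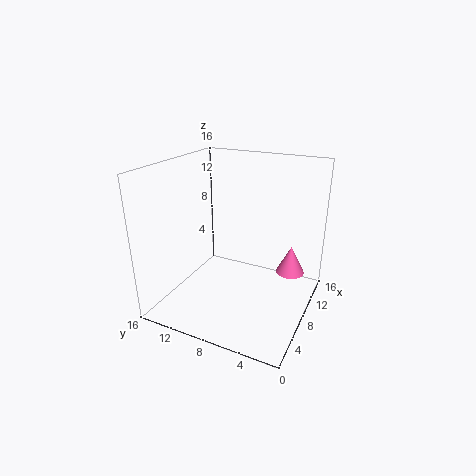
a = 8.5
b = 2
c = 5
t = 3
col = 'hotpink'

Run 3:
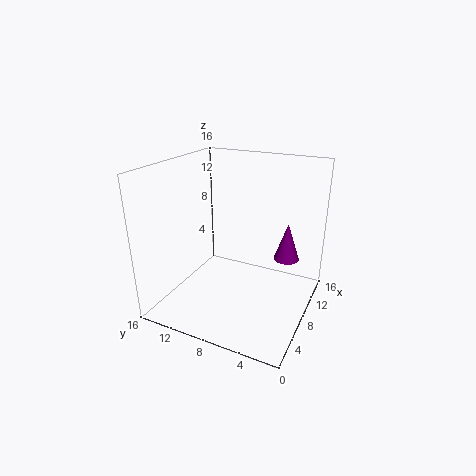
a = 12
b = 3.5
c = 4.5
t = 4.5
col = 'purple'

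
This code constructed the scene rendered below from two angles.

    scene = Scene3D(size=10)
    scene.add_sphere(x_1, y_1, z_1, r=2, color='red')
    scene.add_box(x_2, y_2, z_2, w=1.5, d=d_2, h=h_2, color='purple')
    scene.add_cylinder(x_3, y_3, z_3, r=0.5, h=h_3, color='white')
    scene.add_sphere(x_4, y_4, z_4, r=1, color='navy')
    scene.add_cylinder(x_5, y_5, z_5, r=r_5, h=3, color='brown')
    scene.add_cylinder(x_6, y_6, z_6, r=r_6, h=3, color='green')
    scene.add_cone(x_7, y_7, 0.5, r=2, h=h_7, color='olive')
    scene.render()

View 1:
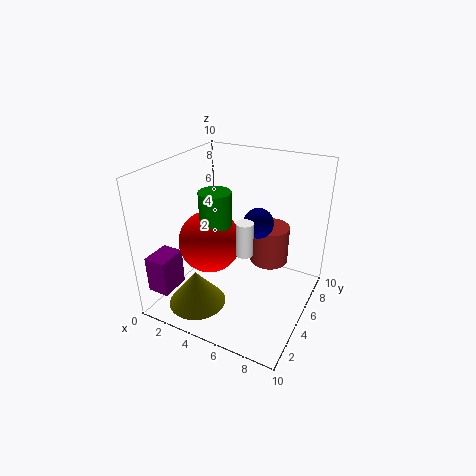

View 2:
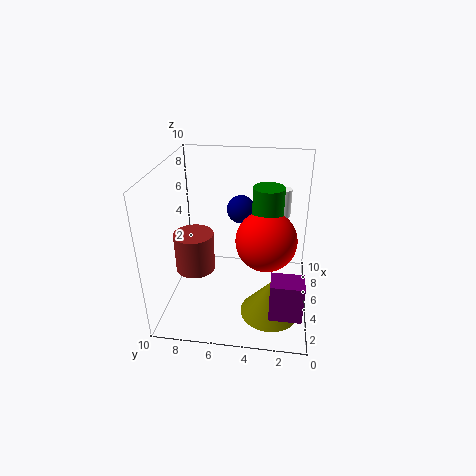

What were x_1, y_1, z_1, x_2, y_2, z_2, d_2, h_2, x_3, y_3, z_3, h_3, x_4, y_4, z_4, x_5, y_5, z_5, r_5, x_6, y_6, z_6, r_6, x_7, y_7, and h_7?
x_1 = 4
y_1 = 3
z_1 = 5.5
x_2 = 0.5
y_2 = 0.5
z_2 = 2
d_2 = 2
h_2 = 2.5
x_3 = 7
y_3 = 2
z_3 = 6
h_3 = 2
x_4 = 6.5
y_4 = 5
z_4 = 6.5
x_5 = 6
y_5 = 8.5
z_5 = 1.5
r_5 = 1.5
x_6 = 4.5
y_6 = 3
z_6 = 6
r_6 = 1
x_7 = 3
y_7 = 2.5
h_7 = 2.5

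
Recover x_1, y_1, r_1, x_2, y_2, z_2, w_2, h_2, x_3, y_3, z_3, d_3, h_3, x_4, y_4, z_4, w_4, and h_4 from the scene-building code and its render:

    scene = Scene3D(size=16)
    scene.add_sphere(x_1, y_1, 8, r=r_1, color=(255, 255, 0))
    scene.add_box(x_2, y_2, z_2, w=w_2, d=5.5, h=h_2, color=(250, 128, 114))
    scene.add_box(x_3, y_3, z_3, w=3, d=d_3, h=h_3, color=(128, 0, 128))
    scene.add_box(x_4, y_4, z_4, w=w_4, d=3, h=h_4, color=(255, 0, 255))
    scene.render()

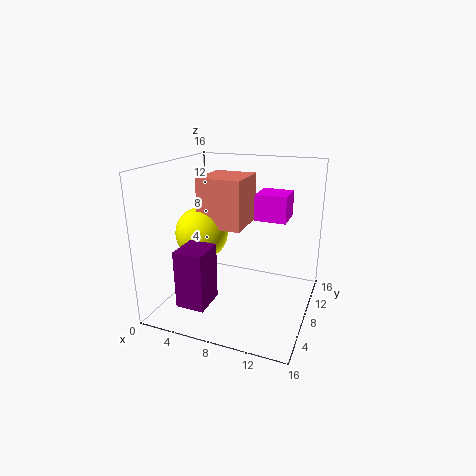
x_1 = 3.5
y_1 = 8
r_1 = 3
x_2 = 3.5
y_2 = 7
z_2 = 9
w_2 = 5
h_2 = 5.5
x_3 = 4
y_3 = 1
z_3 = 2.5
d_3 = 3.5
h_3 = 6
x_4 = 11
y_4 = 4.5
z_4 = 11.5
w_4 = 3
h_4 = 2.5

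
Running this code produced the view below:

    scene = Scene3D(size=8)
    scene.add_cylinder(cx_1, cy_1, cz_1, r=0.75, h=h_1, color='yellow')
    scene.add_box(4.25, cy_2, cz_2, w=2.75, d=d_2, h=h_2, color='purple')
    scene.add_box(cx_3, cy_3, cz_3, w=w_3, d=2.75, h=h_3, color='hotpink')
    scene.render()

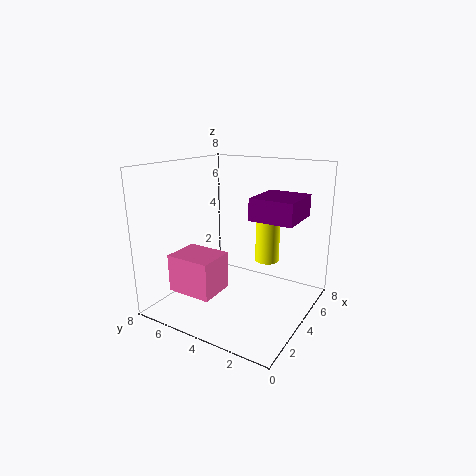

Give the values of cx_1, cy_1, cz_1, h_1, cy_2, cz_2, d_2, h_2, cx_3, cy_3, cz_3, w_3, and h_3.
cx_1 = 6.75
cy_1 = 3.5
cz_1 = 1.75
h_1 = 3
cy_2 = 1
cz_2 = 5
d_2 = 2.5
h_2 = 1.25
cx_3 = 2.25
cy_3 = 5
cz_3 = 0.5
w_3 = 2.25
h_3 = 2.25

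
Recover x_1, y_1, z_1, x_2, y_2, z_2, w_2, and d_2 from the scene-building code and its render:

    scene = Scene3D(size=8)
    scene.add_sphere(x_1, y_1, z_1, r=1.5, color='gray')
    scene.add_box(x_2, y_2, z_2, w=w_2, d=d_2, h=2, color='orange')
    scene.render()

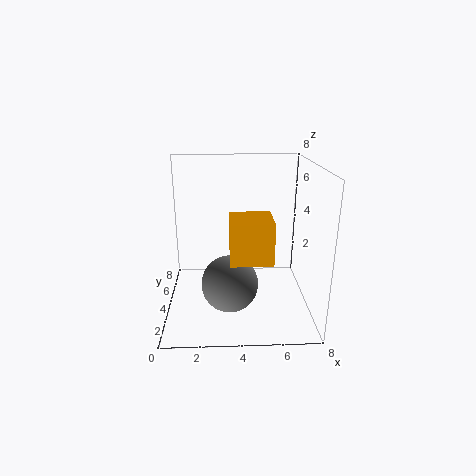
x_1 = 3.5; y_1 = 2.5; z_1 = 2; x_2 = 3.5; y_2 = 0.5; z_2 = 4; w_2 = 2; d_2 = 2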